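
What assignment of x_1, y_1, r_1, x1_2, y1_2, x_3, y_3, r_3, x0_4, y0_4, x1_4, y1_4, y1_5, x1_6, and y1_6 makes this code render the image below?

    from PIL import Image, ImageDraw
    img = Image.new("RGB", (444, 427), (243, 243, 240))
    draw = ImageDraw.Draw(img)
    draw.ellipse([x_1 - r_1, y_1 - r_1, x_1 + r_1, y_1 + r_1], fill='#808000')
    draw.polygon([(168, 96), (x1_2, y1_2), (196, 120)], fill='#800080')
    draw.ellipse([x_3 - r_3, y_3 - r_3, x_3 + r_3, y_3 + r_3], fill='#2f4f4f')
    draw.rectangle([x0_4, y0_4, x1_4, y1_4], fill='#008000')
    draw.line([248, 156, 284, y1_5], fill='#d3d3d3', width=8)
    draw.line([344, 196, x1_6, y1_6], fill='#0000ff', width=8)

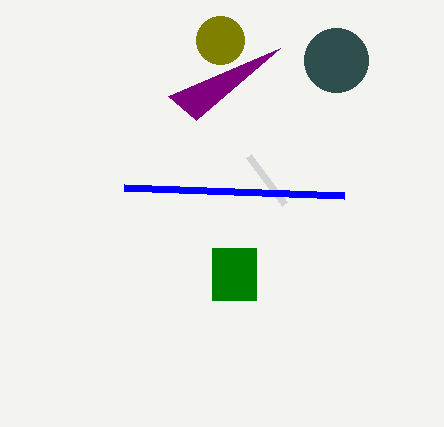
x_1 = 220, y_1 = 40, r_1 = 24, x1_2 = 280, y1_2 = 48, x_3 = 336, y_3 = 60, r_3 = 32, x0_4 = 212, y0_4 = 248, x1_4 = 256, y1_4 = 300, y1_5 = 204, x1_6 = 124, y1_6 = 188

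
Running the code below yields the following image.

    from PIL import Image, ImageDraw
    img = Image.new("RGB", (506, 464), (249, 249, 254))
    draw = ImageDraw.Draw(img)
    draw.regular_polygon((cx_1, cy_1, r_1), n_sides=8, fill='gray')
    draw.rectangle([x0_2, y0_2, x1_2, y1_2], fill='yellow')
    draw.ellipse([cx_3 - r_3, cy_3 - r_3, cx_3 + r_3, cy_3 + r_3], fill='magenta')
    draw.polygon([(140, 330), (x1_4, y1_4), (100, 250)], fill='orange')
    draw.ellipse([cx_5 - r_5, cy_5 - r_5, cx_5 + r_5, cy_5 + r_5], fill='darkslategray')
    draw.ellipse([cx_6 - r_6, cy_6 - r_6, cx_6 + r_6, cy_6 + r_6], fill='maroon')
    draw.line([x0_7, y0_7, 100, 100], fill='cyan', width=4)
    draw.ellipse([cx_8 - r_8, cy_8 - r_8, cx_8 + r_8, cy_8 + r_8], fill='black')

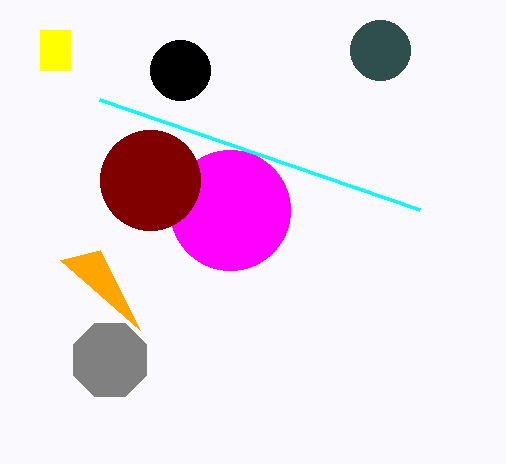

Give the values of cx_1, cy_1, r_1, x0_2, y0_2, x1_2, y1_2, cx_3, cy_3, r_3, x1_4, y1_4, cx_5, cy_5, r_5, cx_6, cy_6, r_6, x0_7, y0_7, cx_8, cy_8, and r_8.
cx_1 = 110, cy_1 = 360, r_1 = 40, x0_2 = 40, y0_2 = 30, x1_2 = 70, y1_2 = 70, cx_3 = 230, cy_3 = 210, r_3 = 60, x1_4 = 60, y1_4 = 260, cx_5 = 380, cy_5 = 50, r_5 = 30, cx_6 = 150, cy_6 = 180, r_6 = 50, x0_7 = 420, y0_7 = 210, cx_8 = 180, cy_8 = 70, r_8 = 30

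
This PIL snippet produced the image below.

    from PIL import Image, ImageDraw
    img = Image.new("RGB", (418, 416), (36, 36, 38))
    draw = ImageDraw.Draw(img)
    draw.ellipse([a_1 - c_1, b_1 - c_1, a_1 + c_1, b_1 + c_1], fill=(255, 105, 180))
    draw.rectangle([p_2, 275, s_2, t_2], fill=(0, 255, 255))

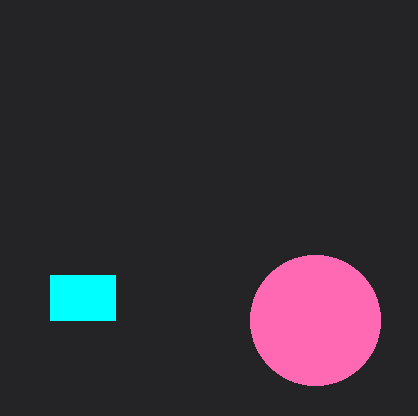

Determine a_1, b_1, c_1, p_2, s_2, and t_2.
a_1 = 315, b_1 = 320, c_1 = 65, p_2 = 50, s_2 = 115, t_2 = 320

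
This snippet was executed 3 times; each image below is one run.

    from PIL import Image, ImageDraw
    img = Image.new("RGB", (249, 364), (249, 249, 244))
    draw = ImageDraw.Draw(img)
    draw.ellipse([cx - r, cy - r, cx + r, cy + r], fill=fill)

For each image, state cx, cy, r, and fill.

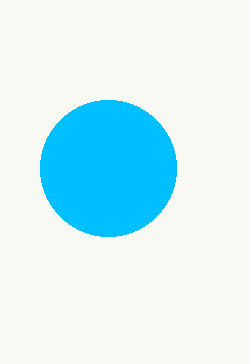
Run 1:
cx = 108
cy = 168
r = 68
fill = 'deepskyblue'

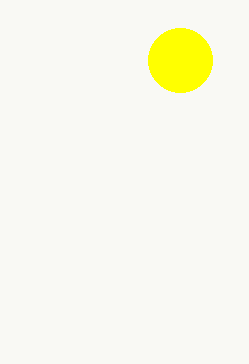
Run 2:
cx = 180, cy = 60, r = 32, fill = 'yellow'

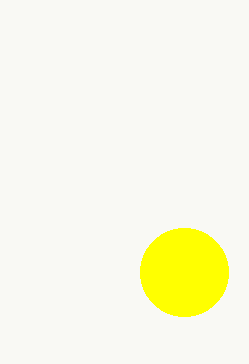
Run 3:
cx = 184, cy = 272, r = 44, fill = 'yellow'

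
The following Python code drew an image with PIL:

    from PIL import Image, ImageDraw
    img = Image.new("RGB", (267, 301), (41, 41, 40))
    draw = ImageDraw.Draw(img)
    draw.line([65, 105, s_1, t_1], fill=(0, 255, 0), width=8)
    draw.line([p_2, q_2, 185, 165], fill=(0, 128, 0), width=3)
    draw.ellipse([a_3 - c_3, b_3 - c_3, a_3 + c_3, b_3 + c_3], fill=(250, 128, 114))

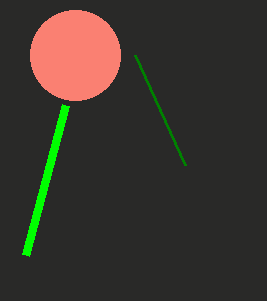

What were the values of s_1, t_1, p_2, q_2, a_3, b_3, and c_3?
s_1 = 25; t_1 = 255; p_2 = 135; q_2 = 55; a_3 = 75; b_3 = 55; c_3 = 45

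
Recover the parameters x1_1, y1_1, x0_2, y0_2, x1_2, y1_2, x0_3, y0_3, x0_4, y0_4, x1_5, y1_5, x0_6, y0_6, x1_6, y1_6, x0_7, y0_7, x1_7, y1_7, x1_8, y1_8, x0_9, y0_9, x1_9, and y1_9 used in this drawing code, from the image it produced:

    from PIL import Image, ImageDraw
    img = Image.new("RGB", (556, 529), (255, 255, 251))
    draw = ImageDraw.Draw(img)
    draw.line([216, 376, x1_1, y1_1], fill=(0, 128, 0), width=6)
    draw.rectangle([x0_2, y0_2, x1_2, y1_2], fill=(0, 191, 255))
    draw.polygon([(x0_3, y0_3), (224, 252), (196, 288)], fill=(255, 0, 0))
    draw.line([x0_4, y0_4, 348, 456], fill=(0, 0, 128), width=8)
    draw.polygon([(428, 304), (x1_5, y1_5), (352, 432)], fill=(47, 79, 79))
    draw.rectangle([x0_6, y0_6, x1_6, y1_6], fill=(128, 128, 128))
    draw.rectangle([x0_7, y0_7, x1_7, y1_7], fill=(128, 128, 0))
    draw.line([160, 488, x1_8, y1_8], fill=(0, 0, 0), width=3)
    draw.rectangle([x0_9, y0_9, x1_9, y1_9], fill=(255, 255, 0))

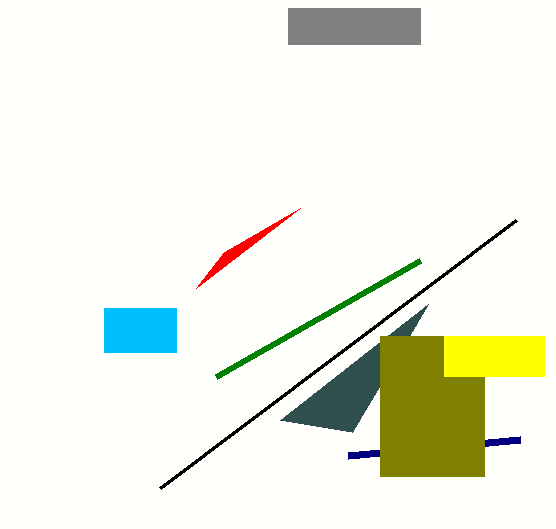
x1_1 = 420; y1_1 = 260; x0_2 = 104; y0_2 = 308; x1_2 = 176; y1_2 = 352; x0_3 = 300; y0_3 = 208; x0_4 = 520; y0_4 = 440; x1_5 = 280; y1_5 = 420; x0_6 = 288; y0_6 = 8; x1_6 = 420; y1_6 = 44; x0_7 = 380; y0_7 = 336; x1_7 = 484; y1_7 = 476; x1_8 = 516; y1_8 = 220; x0_9 = 444; y0_9 = 336; x1_9 = 544; y1_9 = 376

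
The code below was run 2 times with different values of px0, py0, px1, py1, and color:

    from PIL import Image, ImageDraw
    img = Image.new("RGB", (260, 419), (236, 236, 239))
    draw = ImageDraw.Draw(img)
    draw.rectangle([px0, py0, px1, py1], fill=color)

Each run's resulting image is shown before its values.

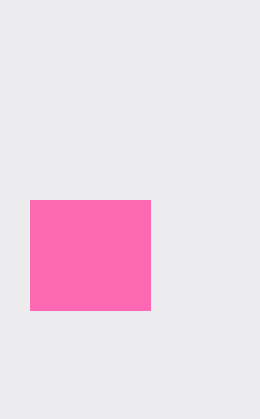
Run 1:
px0 = 30, py0 = 200, px1 = 150, py1 = 310, color = 'hotpink'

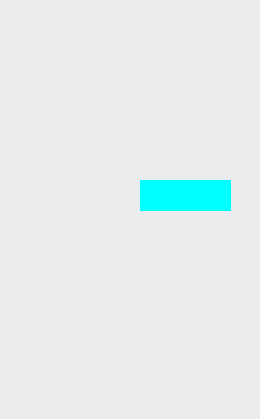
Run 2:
px0 = 140, py0 = 180, px1 = 230, py1 = 210, color = 'cyan'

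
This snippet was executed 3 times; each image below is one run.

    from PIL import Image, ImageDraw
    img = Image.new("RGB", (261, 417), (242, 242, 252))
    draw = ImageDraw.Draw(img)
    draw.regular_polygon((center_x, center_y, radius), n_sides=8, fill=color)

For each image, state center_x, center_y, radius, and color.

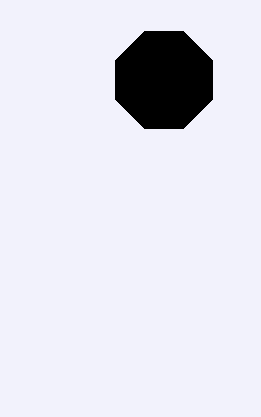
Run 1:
center_x = 164; center_y = 80; radius = 52; color = 'black'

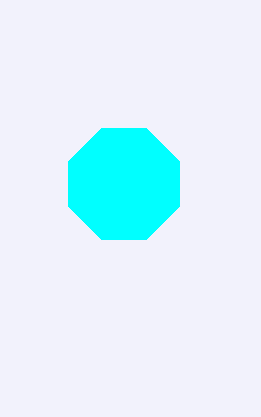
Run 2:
center_x = 124
center_y = 184
radius = 60
color = 'cyan'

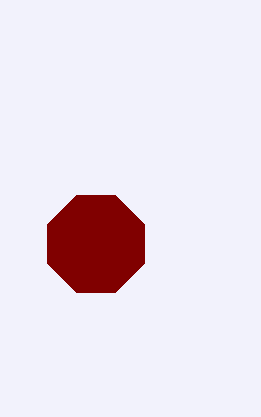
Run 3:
center_x = 96, center_y = 244, radius = 52, color = 'maroon'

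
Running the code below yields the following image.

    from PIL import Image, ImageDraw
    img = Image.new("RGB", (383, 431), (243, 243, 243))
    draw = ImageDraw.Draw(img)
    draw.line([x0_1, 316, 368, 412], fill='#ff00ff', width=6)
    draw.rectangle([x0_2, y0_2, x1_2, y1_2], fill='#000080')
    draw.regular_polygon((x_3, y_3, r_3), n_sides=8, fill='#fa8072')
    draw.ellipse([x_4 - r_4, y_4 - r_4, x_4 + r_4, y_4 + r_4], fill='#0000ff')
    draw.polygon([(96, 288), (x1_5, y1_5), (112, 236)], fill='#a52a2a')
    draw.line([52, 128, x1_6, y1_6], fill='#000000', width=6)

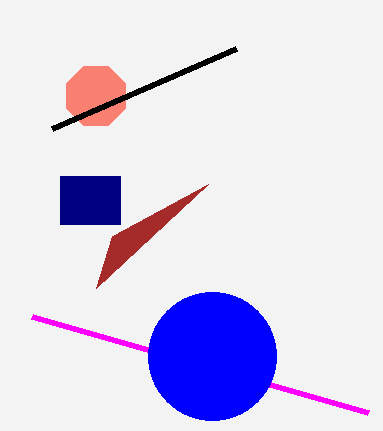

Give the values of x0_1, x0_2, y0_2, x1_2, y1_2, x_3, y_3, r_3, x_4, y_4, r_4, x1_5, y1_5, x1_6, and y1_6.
x0_1 = 32; x0_2 = 60; y0_2 = 176; x1_2 = 120; y1_2 = 224; x_3 = 96; y_3 = 96; r_3 = 32; x_4 = 212; y_4 = 356; r_4 = 64; x1_5 = 208; y1_5 = 184; x1_6 = 236; y1_6 = 48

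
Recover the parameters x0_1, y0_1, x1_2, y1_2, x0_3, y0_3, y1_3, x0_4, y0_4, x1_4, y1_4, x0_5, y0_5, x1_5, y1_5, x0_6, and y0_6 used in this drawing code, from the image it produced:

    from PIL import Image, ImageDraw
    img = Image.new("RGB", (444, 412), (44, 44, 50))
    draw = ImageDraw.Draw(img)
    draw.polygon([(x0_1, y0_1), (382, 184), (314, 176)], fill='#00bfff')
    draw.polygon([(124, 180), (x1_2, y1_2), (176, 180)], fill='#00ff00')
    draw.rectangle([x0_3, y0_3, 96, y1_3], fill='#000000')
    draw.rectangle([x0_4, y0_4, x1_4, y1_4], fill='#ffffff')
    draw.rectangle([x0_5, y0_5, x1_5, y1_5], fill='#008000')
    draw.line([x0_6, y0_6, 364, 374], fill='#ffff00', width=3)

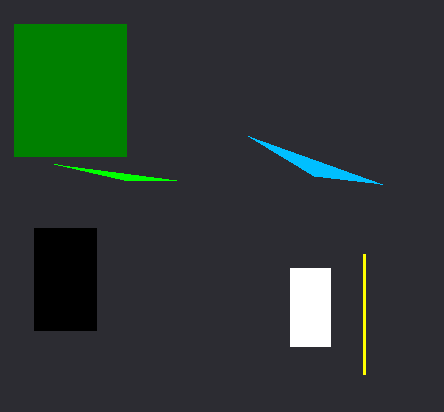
x0_1 = 248; y0_1 = 136; x1_2 = 54; y1_2 = 164; x0_3 = 34; y0_3 = 228; y1_3 = 330; x0_4 = 290; y0_4 = 268; x1_4 = 330; y1_4 = 346; x0_5 = 14; y0_5 = 24; x1_5 = 126; y1_5 = 156; x0_6 = 364; y0_6 = 254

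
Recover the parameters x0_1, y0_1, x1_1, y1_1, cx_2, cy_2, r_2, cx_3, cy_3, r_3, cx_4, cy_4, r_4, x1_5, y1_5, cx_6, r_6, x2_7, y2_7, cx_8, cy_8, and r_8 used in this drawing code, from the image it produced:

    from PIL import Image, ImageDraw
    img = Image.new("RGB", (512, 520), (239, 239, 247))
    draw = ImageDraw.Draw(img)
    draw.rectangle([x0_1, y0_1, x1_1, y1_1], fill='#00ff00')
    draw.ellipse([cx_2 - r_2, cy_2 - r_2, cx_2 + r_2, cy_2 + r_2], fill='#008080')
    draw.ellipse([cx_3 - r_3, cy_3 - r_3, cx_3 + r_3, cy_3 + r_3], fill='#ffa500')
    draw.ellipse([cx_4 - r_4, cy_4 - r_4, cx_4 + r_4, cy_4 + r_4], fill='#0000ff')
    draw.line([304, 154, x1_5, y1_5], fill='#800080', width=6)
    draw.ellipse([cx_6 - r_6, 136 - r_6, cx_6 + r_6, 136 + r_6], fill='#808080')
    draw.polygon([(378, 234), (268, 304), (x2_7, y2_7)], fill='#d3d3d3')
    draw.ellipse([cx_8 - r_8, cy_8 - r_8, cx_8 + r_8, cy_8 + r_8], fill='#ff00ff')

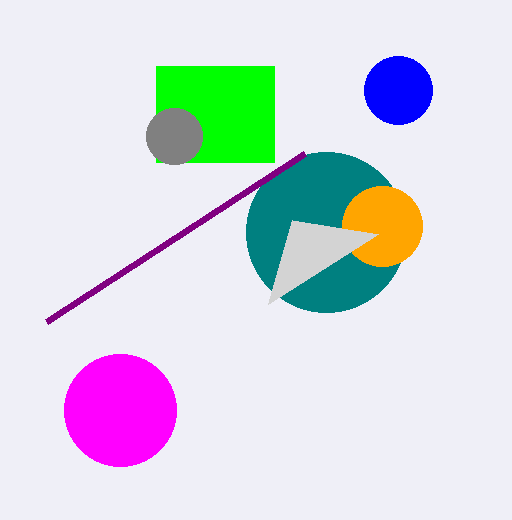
x0_1 = 156
y0_1 = 66
x1_1 = 274
y1_1 = 162
cx_2 = 326
cy_2 = 232
r_2 = 80
cx_3 = 382
cy_3 = 226
r_3 = 40
cx_4 = 398
cy_4 = 90
r_4 = 34
x1_5 = 46
y1_5 = 322
cx_6 = 174
r_6 = 28
x2_7 = 292
y2_7 = 220
cx_8 = 120
cy_8 = 410
r_8 = 56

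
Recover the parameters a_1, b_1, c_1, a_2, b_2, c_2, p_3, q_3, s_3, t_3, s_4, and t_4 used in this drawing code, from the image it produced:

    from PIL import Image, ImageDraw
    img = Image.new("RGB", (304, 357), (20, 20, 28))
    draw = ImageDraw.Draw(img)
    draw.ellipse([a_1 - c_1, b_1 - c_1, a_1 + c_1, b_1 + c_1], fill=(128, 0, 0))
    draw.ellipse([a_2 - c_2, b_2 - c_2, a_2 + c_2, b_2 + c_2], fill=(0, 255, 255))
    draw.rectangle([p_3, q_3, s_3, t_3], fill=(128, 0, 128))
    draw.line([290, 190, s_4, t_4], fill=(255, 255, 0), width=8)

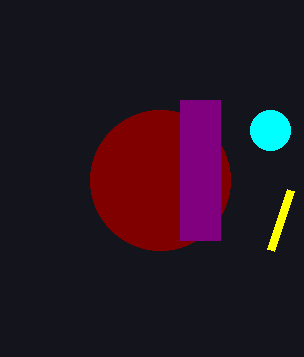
a_1 = 160; b_1 = 180; c_1 = 70; a_2 = 270; b_2 = 130; c_2 = 20; p_3 = 180; q_3 = 100; s_3 = 220; t_3 = 240; s_4 = 270; t_4 = 250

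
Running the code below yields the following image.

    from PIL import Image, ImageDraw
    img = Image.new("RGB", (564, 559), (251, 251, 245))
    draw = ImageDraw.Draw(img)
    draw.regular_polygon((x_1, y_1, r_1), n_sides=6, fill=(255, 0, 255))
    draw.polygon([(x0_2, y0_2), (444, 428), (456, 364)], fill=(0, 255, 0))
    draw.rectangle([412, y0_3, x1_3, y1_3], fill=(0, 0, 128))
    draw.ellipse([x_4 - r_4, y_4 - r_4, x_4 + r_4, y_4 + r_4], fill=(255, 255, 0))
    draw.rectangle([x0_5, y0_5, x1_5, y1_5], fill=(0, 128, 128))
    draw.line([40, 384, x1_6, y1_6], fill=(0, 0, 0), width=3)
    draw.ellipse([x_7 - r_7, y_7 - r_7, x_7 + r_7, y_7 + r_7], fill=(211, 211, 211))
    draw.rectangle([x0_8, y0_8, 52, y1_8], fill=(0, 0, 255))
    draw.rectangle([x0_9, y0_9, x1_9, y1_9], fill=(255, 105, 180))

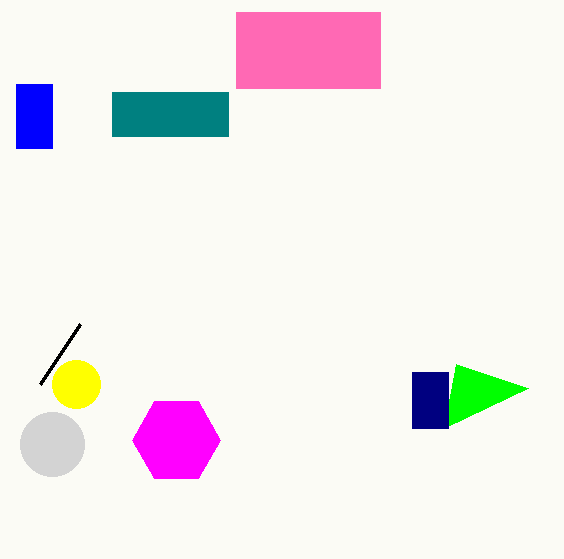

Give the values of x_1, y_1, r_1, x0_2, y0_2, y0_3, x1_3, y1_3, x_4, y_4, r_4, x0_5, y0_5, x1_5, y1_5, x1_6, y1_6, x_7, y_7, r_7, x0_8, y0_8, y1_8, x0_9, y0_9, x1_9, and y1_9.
x_1 = 176; y_1 = 440; r_1 = 44; x0_2 = 528; y0_2 = 388; y0_3 = 372; x1_3 = 448; y1_3 = 428; x_4 = 76; y_4 = 384; r_4 = 24; x0_5 = 112; y0_5 = 92; x1_5 = 228; y1_5 = 136; x1_6 = 80; y1_6 = 324; x_7 = 52; y_7 = 444; r_7 = 32; x0_8 = 16; y0_8 = 84; y1_8 = 148; x0_9 = 236; y0_9 = 12; x1_9 = 380; y1_9 = 88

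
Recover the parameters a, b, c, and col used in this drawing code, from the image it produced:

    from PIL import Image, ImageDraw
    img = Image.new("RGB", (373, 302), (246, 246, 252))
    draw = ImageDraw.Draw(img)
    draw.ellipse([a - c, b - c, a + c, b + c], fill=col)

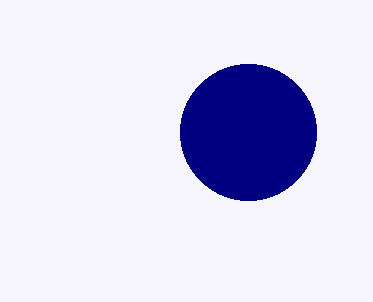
a = 248, b = 132, c = 68, col = 'navy'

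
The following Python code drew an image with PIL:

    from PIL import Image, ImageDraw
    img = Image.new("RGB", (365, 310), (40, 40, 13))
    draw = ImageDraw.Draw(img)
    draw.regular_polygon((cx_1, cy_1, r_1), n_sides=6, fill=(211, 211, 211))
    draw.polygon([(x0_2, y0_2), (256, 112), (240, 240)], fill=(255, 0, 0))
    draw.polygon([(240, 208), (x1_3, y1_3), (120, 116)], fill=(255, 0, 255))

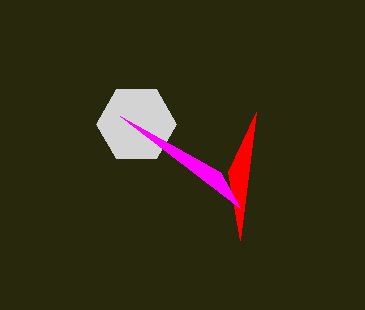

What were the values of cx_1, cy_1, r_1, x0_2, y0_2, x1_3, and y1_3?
cx_1 = 136, cy_1 = 124, r_1 = 40, x0_2 = 228, y0_2 = 172, x1_3 = 220, y1_3 = 172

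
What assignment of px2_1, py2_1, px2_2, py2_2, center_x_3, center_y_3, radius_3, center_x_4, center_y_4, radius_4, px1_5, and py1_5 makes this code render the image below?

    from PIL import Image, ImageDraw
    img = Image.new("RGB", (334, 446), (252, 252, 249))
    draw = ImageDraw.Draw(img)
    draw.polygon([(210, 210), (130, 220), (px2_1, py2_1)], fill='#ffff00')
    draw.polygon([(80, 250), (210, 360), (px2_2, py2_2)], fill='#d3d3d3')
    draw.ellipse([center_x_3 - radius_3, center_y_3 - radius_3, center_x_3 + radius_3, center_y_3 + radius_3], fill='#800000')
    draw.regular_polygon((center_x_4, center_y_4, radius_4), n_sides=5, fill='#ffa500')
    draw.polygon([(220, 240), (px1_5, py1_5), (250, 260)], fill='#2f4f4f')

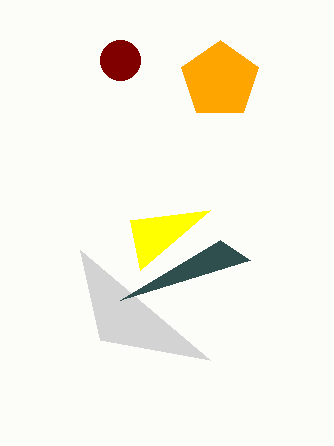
px2_1 = 140
py2_1 = 270
px2_2 = 100
py2_2 = 340
center_x_3 = 120
center_y_3 = 60
radius_3 = 20
center_x_4 = 220
center_y_4 = 80
radius_4 = 40
px1_5 = 120
py1_5 = 300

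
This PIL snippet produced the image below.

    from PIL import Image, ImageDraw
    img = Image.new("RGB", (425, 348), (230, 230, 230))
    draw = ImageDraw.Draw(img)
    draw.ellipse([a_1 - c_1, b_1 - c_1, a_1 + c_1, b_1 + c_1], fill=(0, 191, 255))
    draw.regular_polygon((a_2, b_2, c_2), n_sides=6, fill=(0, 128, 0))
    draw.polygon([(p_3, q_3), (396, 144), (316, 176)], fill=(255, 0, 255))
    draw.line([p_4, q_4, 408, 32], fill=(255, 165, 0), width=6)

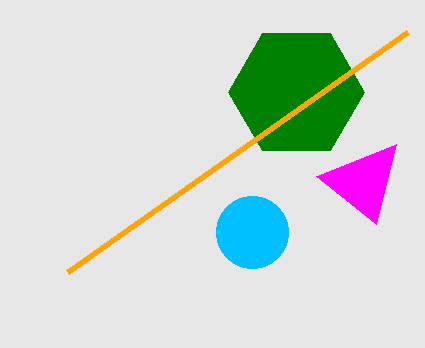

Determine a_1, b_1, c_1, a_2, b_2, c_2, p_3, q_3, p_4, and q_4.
a_1 = 252, b_1 = 232, c_1 = 36, a_2 = 296, b_2 = 92, c_2 = 68, p_3 = 376, q_3 = 224, p_4 = 68, q_4 = 272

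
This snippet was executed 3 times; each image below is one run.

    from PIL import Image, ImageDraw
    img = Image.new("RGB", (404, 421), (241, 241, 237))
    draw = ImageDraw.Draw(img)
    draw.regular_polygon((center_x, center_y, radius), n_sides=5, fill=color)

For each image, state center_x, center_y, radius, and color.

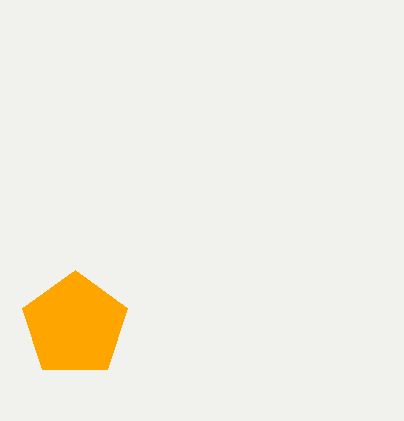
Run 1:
center_x = 75, center_y = 325, radius = 55, color = 'orange'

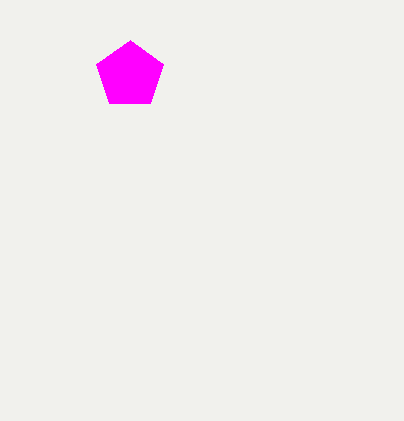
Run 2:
center_x = 130; center_y = 75; radius = 35; color = 'magenta'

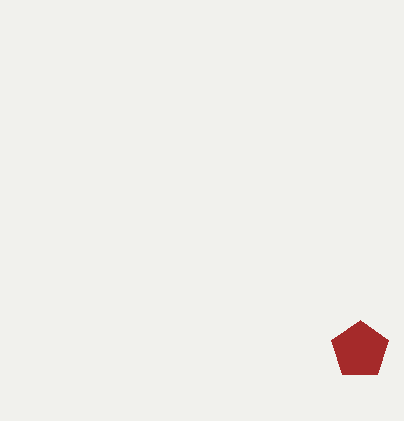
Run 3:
center_x = 360
center_y = 350
radius = 30
color = 'brown'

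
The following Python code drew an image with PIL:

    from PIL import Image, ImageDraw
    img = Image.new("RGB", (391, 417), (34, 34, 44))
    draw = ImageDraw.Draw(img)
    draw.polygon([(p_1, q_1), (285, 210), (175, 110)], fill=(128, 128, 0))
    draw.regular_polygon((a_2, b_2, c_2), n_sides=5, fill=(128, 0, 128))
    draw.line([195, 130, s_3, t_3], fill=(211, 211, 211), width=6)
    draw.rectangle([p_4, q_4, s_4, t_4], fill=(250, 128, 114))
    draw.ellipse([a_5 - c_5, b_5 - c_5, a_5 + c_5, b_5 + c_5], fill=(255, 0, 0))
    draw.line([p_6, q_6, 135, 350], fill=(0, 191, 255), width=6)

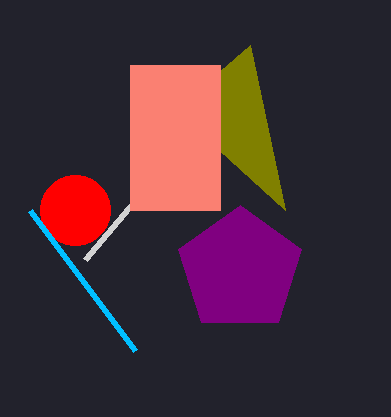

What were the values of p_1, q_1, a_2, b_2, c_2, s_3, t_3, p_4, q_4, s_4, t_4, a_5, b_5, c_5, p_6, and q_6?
p_1 = 250, q_1 = 45, a_2 = 240, b_2 = 270, c_2 = 65, s_3 = 85, t_3 = 260, p_4 = 130, q_4 = 65, s_4 = 220, t_4 = 210, a_5 = 75, b_5 = 210, c_5 = 35, p_6 = 30, q_6 = 210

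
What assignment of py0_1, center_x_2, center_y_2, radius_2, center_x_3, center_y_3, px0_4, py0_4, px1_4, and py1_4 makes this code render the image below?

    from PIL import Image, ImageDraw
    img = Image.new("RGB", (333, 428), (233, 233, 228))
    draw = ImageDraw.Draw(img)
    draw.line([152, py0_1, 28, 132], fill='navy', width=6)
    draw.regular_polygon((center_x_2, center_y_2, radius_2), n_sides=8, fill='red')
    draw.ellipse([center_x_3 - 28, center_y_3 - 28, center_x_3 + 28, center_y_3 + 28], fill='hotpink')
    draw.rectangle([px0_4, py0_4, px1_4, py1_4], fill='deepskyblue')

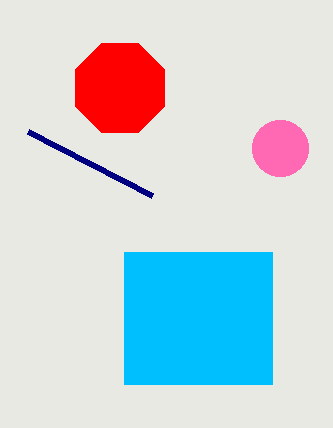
py0_1 = 196; center_x_2 = 120; center_y_2 = 88; radius_2 = 48; center_x_3 = 280; center_y_3 = 148; px0_4 = 124; py0_4 = 252; px1_4 = 272; py1_4 = 384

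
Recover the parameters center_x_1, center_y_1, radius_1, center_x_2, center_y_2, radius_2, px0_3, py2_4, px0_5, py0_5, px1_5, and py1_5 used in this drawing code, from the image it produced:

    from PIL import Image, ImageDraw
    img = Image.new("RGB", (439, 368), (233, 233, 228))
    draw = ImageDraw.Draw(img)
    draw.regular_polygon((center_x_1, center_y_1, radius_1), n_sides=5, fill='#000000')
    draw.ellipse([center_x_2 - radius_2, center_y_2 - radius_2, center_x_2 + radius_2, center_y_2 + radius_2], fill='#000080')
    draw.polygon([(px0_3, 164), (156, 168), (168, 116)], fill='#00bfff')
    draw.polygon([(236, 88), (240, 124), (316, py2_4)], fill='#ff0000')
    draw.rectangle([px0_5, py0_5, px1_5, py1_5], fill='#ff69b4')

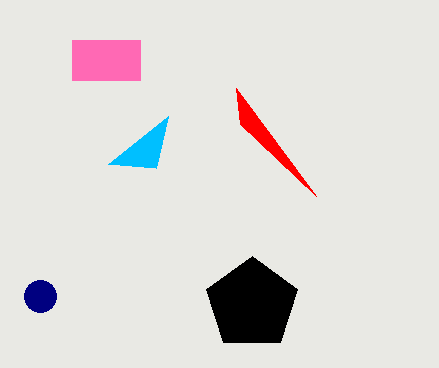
center_x_1 = 252, center_y_1 = 304, radius_1 = 48, center_x_2 = 40, center_y_2 = 296, radius_2 = 16, px0_3 = 108, py2_4 = 196, px0_5 = 72, py0_5 = 40, px1_5 = 140, py1_5 = 80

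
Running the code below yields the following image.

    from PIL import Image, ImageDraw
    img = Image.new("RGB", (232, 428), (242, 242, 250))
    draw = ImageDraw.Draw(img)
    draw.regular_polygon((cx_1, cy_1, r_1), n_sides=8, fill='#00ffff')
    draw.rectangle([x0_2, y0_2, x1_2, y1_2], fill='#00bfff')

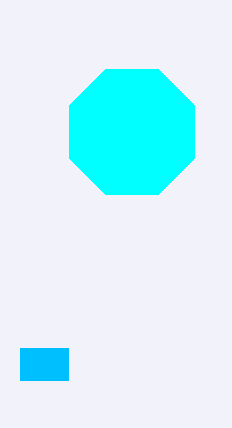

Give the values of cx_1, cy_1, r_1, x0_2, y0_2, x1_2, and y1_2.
cx_1 = 132; cy_1 = 132; r_1 = 68; x0_2 = 20; y0_2 = 348; x1_2 = 68; y1_2 = 380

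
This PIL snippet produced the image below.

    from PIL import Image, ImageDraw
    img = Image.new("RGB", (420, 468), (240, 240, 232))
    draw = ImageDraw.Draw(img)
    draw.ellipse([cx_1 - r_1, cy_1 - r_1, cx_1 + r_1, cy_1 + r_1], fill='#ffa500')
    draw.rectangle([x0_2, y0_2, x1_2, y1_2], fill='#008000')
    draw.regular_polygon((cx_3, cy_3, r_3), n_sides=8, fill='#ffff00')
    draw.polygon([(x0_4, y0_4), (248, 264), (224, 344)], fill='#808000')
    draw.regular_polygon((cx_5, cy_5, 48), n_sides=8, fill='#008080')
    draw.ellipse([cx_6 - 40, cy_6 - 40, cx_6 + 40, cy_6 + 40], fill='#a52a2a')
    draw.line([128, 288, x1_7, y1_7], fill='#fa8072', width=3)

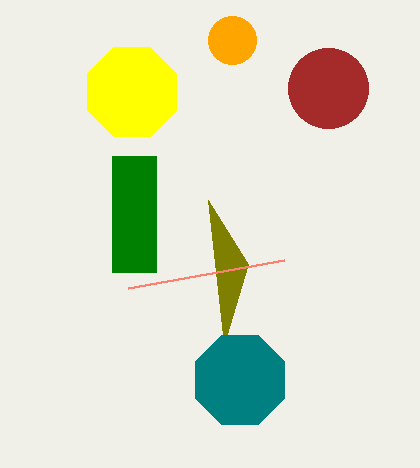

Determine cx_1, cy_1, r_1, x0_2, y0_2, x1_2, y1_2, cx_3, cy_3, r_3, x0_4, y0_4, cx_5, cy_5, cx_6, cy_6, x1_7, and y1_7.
cx_1 = 232
cy_1 = 40
r_1 = 24
x0_2 = 112
y0_2 = 156
x1_2 = 156
y1_2 = 272
cx_3 = 132
cy_3 = 92
r_3 = 48
x0_4 = 208
y0_4 = 200
cx_5 = 240
cy_5 = 380
cx_6 = 328
cy_6 = 88
x1_7 = 284
y1_7 = 260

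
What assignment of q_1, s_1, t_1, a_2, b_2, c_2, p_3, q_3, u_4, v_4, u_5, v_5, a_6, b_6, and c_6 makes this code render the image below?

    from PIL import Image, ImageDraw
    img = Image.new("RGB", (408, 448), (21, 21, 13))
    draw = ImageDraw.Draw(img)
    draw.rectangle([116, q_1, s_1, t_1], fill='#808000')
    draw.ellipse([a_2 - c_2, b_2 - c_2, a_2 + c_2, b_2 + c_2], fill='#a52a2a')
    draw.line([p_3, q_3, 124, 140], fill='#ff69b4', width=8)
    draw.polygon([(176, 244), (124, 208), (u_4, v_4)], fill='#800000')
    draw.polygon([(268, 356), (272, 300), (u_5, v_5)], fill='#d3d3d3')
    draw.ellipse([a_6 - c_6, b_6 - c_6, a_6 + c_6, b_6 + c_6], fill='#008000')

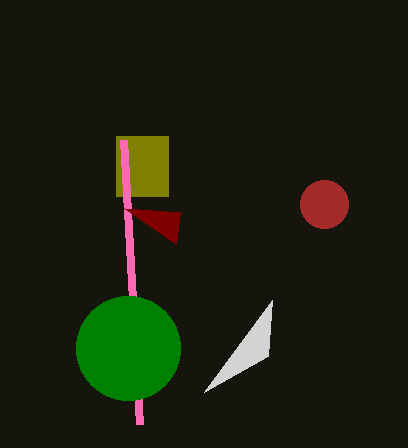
q_1 = 136, s_1 = 168, t_1 = 196, a_2 = 324, b_2 = 204, c_2 = 24, p_3 = 140, q_3 = 424, u_4 = 180, v_4 = 212, u_5 = 204, v_5 = 392, a_6 = 128, b_6 = 348, c_6 = 52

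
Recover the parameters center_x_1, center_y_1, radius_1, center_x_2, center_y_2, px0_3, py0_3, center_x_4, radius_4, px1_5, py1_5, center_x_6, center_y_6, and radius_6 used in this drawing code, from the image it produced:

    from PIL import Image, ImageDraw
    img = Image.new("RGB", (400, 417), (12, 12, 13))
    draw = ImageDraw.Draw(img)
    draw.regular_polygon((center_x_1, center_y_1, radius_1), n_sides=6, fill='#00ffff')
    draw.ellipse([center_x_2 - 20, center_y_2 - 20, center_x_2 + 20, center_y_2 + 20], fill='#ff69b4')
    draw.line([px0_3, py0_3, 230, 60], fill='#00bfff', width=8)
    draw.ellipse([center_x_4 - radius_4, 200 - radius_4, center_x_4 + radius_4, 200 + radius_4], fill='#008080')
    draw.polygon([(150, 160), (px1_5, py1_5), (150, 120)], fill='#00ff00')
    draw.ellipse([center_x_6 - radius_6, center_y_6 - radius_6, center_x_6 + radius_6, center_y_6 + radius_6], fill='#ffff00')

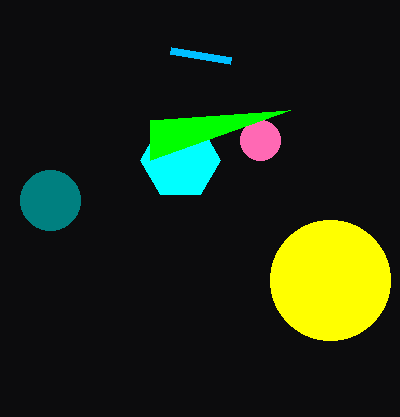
center_x_1 = 180; center_y_1 = 160; radius_1 = 40; center_x_2 = 260; center_y_2 = 140; px0_3 = 170; py0_3 = 50; center_x_4 = 50; radius_4 = 30; px1_5 = 290; py1_5 = 110; center_x_6 = 330; center_y_6 = 280; radius_6 = 60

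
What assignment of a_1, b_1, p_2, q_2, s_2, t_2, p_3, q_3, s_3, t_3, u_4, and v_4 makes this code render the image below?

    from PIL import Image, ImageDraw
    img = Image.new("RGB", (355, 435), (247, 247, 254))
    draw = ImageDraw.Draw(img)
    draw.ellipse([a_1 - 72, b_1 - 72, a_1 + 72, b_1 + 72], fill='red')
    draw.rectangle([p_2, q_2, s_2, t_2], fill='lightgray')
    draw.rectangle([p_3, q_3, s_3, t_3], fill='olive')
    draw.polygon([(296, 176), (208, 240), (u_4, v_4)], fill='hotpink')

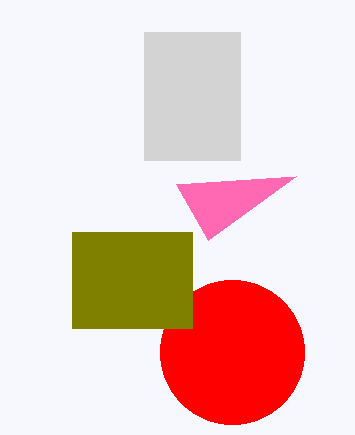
a_1 = 232
b_1 = 352
p_2 = 144
q_2 = 32
s_2 = 240
t_2 = 160
p_3 = 72
q_3 = 232
s_3 = 192
t_3 = 328
u_4 = 176
v_4 = 184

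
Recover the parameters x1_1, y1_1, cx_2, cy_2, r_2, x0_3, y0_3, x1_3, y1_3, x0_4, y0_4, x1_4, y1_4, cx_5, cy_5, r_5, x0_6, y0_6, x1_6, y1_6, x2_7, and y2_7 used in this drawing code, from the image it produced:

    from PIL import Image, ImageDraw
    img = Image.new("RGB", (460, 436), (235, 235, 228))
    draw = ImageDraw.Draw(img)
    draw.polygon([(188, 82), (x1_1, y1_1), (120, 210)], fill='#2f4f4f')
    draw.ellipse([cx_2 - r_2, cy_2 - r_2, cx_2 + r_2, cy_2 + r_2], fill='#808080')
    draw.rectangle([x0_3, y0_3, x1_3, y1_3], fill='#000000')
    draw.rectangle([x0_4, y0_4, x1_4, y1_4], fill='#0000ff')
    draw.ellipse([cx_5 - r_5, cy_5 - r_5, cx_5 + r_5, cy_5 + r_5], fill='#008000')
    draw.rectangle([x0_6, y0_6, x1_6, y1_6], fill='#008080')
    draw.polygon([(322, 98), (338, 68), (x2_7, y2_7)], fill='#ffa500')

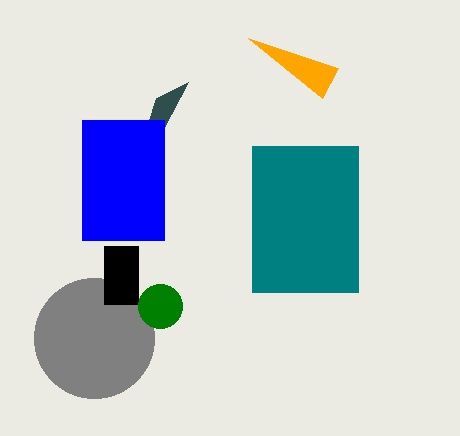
x1_1 = 156; y1_1 = 98; cx_2 = 94; cy_2 = 338; r_2 = 60; x0_3 = 104; y0_3 = 246; x1_3 = 138; y1_3 = 304; x0_4 = 82; y0_4 = 120; x1_4 = 164; y1_4 = 240; cx_5 = 160; cy_5 = 306; r_5 = 22; x0_6 = 252; y0_6 = 146; x1_6 = 358; y1_6 = 292; x2_7 = 248; y2_7 = 38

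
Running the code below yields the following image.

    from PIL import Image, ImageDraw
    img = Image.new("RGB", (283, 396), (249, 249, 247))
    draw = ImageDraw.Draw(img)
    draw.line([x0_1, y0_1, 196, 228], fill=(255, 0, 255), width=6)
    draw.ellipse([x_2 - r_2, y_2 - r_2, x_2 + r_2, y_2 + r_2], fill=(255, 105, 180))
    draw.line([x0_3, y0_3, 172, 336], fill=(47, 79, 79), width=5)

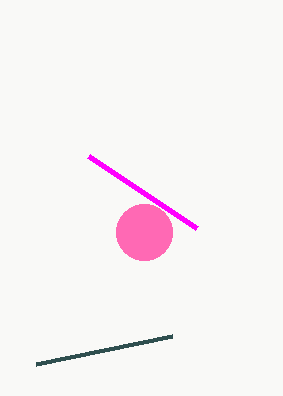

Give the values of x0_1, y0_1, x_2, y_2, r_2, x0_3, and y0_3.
x0_1 = 88
y0_1 = 156
x_2 = 144
y_2 = 232
r_2 = 28
x0_3 = 36
y0_3 = 364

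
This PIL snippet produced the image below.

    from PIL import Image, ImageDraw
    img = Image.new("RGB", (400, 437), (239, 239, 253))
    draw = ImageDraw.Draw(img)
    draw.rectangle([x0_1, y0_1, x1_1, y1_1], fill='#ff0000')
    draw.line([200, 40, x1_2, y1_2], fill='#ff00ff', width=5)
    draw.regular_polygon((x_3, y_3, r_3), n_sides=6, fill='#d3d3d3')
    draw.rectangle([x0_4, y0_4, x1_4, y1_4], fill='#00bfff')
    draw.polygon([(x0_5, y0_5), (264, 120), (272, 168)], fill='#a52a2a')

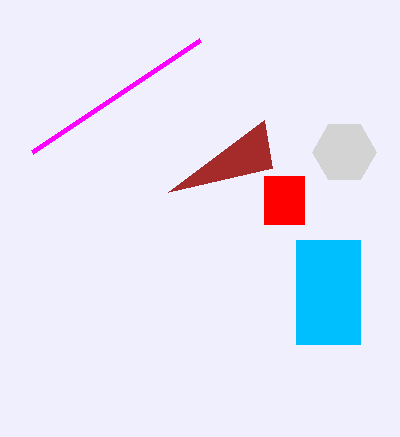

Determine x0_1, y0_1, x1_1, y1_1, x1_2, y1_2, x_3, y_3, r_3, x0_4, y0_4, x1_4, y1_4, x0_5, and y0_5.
x0_1 = 264
y0_1 = 176
x1_1 = 304
y1_1 = 224
x1_2 = 32
y1_2 = 152
x_3 = 344
y_3 = 152
r_3 = 32
x0_4 = 296
y0_4 = 240
x1_4 = 360
y1_4 = 344
x0_5 = 168
y0_5 = 192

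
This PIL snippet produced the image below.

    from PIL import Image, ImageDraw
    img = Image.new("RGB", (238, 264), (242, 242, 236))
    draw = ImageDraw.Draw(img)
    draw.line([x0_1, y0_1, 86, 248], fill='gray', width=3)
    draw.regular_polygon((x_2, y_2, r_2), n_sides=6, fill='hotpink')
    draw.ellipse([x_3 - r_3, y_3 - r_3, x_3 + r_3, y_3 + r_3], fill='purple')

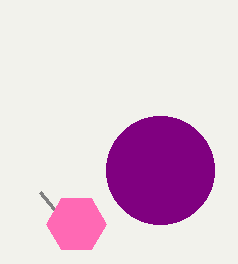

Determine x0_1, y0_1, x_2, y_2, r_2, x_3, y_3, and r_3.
x0_1 = 40, y0_1 = 192, x_2 = 76, y_2 = 224, r_2 = 30, x_3 = 160, y_3 = 170, r_3 = 54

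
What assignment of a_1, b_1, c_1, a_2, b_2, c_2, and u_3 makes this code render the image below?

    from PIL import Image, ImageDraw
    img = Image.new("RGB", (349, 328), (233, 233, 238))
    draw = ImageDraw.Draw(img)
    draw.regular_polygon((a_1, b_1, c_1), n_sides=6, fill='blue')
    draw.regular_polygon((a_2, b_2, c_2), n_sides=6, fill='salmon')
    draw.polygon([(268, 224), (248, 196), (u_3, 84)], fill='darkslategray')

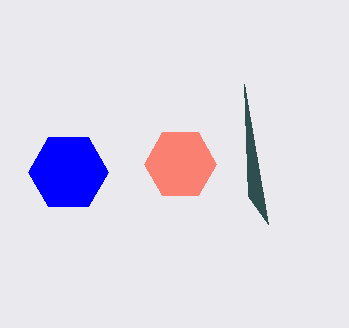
a_1 = 68, b_1 = 172, c_1 = 40, a_2 = 180, b_2 = 164, c_2 = 36, u_3 = 244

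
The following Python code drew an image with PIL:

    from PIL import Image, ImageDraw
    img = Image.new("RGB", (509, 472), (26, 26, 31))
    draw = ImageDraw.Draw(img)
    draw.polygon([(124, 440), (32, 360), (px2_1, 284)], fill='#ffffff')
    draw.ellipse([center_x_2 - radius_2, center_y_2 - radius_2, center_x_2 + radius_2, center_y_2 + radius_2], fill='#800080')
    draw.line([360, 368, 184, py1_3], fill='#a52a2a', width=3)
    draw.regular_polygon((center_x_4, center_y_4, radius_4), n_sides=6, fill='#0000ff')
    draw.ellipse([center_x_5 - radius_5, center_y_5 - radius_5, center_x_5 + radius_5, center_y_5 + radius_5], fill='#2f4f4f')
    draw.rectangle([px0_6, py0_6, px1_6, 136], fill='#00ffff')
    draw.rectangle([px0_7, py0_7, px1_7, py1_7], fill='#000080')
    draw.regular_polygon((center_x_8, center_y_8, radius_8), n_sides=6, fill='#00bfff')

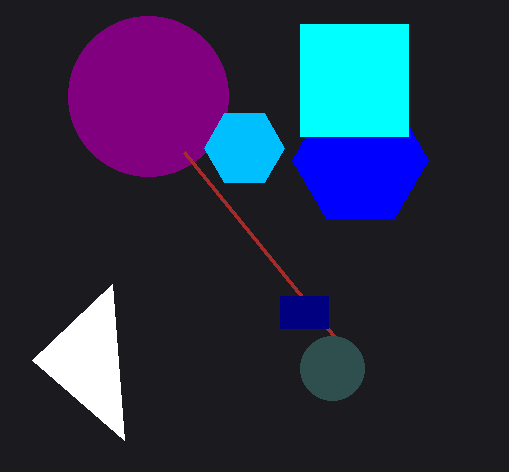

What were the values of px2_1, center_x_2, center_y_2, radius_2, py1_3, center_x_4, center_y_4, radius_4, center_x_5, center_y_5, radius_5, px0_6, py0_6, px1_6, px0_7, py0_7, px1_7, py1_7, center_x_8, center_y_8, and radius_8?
px2_1 = 112
center_x_2 = 148
center_y_2 = 96
radius_2 = 80
py1_3 = 152
center_x_4 = 360
center_y_4 = 160
radius_4 = 68
center_x_5 = 332
center_y_5 = 368
radius_5 = 32
px0_6 = 300
py0_6 = 24
px1_6 = 408
px0_7 = 280
py0_7 = 296
px1_7 = 328
py1_7 = 328
center_x_8 = 244
center_y_8 = 148
radius_8 = 40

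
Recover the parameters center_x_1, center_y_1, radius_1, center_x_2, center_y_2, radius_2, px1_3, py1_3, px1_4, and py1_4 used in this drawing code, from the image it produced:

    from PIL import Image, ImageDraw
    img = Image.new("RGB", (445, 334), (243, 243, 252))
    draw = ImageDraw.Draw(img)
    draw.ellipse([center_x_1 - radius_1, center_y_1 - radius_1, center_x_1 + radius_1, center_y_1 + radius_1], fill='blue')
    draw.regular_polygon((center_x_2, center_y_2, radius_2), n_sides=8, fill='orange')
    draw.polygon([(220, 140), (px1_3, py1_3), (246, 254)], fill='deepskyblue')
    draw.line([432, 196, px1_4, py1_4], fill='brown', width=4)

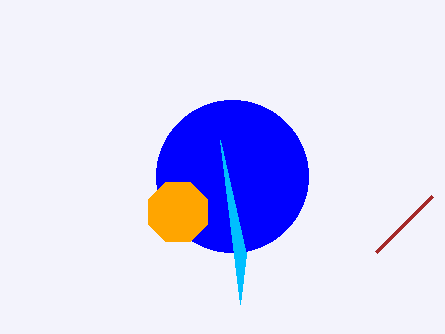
center_x_1 = 232, center_y_1 = 176, radius_1 = 76, center_x_2 = 178, center_y_2 = 212, radius_2 = 32, px1_3 = 240, py1_3 = 304, px1_4 = 376, py1_4 = 252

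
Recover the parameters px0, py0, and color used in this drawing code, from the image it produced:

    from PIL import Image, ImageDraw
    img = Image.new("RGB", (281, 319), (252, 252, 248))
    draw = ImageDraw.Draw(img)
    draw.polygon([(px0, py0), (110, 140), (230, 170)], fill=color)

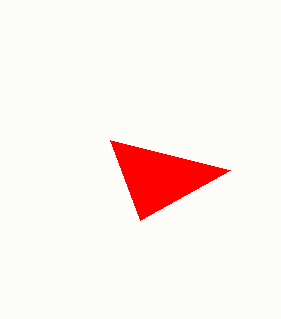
px0 = 140; py0 = 220; color = 'red'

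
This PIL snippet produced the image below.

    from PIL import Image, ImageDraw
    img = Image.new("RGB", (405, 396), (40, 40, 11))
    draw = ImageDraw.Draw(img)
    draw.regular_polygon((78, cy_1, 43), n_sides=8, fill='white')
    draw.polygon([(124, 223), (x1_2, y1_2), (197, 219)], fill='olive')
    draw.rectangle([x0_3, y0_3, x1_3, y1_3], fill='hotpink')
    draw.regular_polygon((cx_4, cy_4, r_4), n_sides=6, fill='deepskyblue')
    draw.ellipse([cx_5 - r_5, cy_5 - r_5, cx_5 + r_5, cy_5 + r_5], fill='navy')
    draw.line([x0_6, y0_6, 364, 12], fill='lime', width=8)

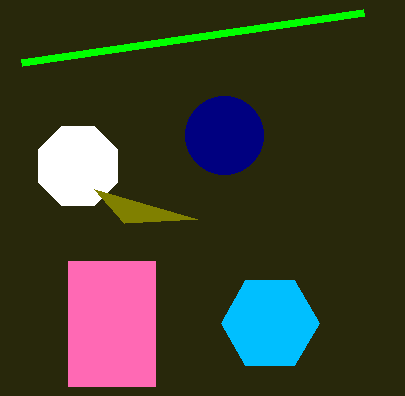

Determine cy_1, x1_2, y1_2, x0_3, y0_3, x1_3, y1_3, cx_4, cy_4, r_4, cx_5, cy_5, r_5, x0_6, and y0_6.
cy_1 = 166
x1_2 = 94
y1_2 = 189
x0_3 = 68
y0_3 = 261
x1_3 = 155
y1_3 = 386
cx_4 = 270
cy_4 = 323
r_4 = 49
cx_5 = 224
cy_5 = 135
r_5 = 39
x0_6 = 22
y0_6 = 62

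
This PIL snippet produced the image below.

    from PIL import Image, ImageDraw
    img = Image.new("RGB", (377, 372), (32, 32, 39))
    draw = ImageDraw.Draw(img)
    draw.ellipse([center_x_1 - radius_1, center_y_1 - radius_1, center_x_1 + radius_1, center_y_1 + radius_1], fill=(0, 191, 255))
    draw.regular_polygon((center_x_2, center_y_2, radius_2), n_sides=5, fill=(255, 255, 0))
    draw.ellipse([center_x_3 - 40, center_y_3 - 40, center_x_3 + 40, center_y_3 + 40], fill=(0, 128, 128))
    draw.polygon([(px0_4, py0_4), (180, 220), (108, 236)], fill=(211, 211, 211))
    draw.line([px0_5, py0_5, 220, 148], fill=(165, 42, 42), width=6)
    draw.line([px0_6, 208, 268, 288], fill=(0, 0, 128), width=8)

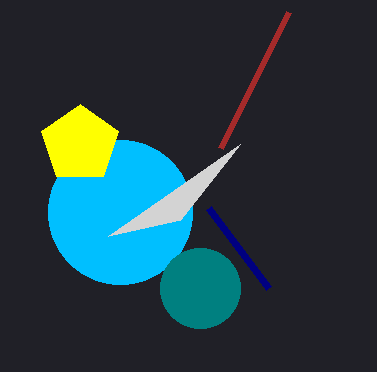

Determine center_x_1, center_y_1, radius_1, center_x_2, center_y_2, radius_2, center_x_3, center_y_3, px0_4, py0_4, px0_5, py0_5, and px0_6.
center_x_1 = 120; center_y_1 = 212; radius_1 = 72; center_x_2 = 80; center_y_2 = 144; radius_2 = 40; center_x_3 = 200; center_y_3 = 288; px0_4 = 240; py0_4 = 144; px0_5 = 288; py0_5 = 12; px0_6 = 208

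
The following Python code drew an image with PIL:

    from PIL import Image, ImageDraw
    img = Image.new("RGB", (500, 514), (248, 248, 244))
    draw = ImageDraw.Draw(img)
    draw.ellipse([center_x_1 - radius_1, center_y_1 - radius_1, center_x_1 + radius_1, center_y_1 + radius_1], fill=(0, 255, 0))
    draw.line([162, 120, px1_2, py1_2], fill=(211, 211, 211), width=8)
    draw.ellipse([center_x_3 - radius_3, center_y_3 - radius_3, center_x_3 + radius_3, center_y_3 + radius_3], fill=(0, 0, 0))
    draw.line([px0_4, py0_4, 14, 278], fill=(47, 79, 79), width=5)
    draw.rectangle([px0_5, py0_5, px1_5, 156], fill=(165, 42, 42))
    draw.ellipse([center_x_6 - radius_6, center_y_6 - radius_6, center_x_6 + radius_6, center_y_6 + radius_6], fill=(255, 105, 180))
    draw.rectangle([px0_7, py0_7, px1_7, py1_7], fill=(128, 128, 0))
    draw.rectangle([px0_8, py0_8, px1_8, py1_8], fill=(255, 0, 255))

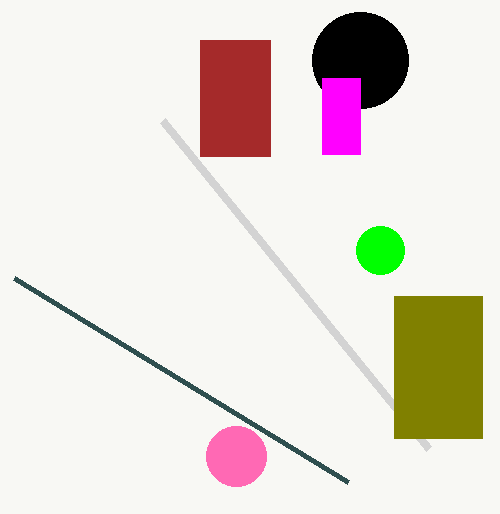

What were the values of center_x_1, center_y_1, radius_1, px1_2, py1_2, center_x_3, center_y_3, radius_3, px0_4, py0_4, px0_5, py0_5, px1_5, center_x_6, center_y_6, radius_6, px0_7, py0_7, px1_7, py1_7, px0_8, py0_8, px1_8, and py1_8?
center_x_1 = 380
center_y_1 = 250
radius_1 = 24
px1_2 = 428
py1_2 = 448
center_x_3 = 360
center_y_3 = 60
radius_3 = 48
px0_4 = 348
py0_4 = 482
px0_5 = 200
py0_5 = 40
px1_5 = 270
center_x_6 = 236
center_y_6 = 456
radius_6 = 30
px0_7 = 394
py0_7 = 296
px1_7 = 482
py1_7 = 438
px0_8 = 322
py0_8 = 78
px1_8 = 360
py1_8 = 154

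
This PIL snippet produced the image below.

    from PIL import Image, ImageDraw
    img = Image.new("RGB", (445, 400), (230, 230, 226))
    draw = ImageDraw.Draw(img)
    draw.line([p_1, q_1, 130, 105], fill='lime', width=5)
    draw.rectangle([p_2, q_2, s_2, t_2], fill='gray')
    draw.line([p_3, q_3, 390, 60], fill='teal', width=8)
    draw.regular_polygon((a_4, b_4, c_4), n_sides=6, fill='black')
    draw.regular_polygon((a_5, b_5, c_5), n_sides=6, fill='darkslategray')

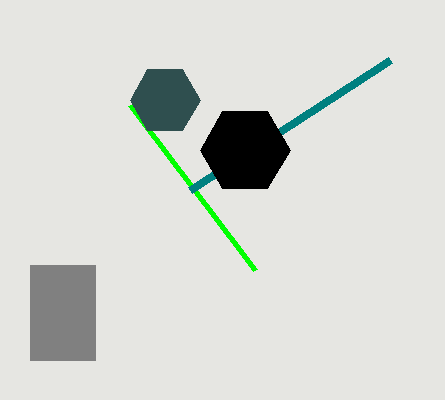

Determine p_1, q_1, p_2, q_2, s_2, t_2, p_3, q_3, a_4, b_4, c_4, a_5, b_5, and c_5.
p_1 = 255; q_1 = 270; p_2 = 30; q_2 = 265; s_2 = 95; t_2 = 360; p_3 = 190; q_3 = 190; a_4 = 245; b_4 = 150; c_4 = 45; a_5 = 165; b_5 = 100; c_5 = 35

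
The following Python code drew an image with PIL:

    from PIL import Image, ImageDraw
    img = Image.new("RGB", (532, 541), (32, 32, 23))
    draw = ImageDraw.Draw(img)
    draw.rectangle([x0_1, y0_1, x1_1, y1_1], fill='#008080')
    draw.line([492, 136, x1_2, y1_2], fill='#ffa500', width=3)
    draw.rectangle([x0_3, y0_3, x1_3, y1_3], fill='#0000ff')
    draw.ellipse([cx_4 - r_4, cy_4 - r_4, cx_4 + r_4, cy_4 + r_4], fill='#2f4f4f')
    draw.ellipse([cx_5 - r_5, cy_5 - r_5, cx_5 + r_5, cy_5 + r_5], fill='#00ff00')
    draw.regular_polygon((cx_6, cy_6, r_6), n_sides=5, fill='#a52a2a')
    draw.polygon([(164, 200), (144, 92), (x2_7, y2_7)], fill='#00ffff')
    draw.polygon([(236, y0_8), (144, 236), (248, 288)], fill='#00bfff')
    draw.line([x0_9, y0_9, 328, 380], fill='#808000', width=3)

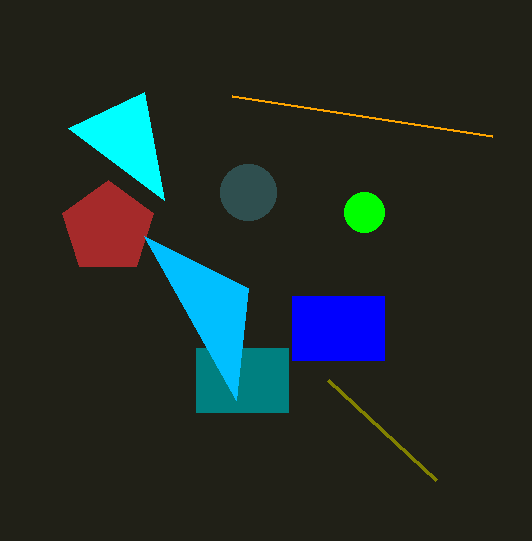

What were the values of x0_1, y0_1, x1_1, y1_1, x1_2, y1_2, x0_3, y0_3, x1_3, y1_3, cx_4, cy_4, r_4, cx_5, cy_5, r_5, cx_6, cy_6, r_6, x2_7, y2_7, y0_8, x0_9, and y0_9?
x0_1 = 196, y0_1 = 348, x1_1 = 288, y1_1 = 412, x1_2 = 232, y1_2 = 96, x0_3 = 292, y0_3 = 296, x1_3 = 384, y1_3 = 360, cx_4 = 248, cy_4 = 192, r_4 = 28, cx_5 = 364, cy_5 = 212, r_5 = 20, cx_6 = 108, cy_6 = 228, r_6 = 48, x2_7 = 68, y2_7 = 128, y0_8 = 400, x0_9 = 436, y0_9 = 480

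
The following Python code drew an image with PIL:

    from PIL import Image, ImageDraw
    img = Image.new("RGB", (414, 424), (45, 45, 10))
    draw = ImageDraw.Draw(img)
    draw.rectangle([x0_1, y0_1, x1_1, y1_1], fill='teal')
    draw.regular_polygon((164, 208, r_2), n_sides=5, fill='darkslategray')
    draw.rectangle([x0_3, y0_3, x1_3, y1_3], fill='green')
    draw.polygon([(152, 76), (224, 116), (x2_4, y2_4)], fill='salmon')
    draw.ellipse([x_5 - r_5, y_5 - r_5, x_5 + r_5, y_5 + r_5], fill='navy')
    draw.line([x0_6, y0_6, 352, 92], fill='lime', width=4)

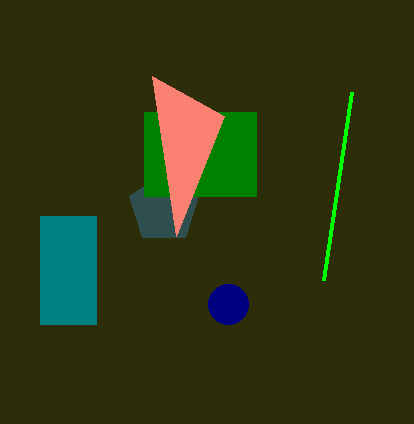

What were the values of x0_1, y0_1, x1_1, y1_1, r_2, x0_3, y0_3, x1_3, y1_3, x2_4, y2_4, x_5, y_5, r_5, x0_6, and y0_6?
x0_1 = 40; y0_1 = 216; x1_1 = 96; y1_1 = 324; r_2 = 36; x0_3 = 144; y0_3 = 112; x1_3 = 256; y1_3 = 196; x2_4 = 176; y2_4 = 236; x_5 = 228; y_5 = 304; r_5 = 20; x0_6 = 324; y0_6 = 280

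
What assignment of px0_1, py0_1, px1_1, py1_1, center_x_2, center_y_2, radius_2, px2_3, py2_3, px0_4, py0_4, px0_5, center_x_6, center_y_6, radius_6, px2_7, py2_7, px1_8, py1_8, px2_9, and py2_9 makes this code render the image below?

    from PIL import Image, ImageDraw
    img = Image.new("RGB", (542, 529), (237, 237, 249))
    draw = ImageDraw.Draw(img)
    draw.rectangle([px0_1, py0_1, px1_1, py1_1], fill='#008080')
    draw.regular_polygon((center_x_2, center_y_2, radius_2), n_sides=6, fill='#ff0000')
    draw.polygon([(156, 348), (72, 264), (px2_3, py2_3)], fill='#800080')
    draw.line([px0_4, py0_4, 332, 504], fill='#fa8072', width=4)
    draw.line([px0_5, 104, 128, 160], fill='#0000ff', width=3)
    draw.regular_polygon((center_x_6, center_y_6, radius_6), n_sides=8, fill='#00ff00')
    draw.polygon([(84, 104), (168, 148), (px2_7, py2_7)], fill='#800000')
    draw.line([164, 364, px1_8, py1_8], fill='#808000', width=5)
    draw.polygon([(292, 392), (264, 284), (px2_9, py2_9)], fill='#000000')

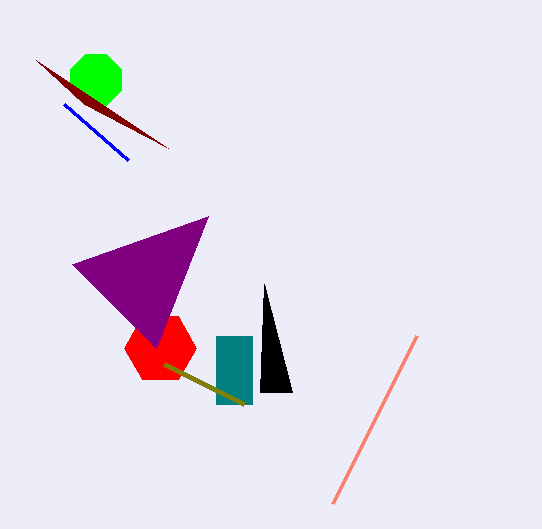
px0_1 = 216; py0_1 = 336; px1_1 = 252; py1_1 = 404; center_x_2 = 160; center_y_2 = 348; radius_2 = 36; px2_3 = 208; py2_3 = 216; px0_4 = 416; py0_4 = 336; px0_5 = 64; center_x_6 = 96; center_y_6 = 80; radius_6 = 28; px2_7 = 36; py2_7 = 60; px1_8 = 244; py1_8 = 404; px2_9 = 260; py2_9 = 392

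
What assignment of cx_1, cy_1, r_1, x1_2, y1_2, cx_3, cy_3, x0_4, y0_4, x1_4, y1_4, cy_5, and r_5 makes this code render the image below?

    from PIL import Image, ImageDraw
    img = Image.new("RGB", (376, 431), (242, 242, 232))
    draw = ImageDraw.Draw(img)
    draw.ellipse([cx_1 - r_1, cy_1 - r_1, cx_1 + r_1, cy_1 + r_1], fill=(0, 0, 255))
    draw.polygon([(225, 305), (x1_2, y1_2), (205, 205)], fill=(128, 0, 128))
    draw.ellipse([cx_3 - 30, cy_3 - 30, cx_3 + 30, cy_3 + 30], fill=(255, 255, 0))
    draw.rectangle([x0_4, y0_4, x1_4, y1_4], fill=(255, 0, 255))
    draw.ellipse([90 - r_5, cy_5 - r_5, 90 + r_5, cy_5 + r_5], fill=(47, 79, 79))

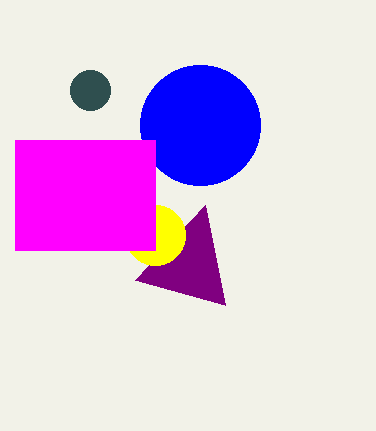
cx_1 = 200; cy_1 = 125; r_1 = 60; x1_2 = 135; y1_2 = 280; cx_3 = 155; cy_3 = 235; x0_4 = 15; y0_4 = 140; x1_4 = 155; y1_4 = 250; cy_5 = 90; r_5 = 20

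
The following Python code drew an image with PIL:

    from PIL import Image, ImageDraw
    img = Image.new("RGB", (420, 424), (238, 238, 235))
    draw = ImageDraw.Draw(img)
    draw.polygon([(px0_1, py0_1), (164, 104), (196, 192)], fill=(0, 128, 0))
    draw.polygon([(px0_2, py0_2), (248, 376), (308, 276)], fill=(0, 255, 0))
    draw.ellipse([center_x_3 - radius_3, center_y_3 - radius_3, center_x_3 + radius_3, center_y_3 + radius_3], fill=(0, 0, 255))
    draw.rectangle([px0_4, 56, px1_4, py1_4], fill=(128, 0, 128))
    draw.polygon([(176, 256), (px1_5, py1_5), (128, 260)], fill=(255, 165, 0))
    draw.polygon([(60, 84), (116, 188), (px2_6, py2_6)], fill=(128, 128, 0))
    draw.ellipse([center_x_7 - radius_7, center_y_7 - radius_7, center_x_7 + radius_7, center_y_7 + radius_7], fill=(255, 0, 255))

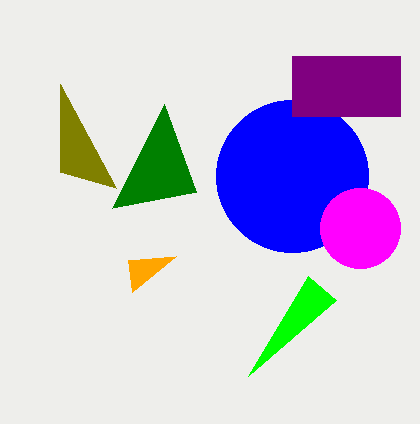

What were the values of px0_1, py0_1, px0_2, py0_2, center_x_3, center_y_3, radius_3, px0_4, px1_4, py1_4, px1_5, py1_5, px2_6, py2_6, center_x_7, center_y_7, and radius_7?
px0_1 = 112, py0_1 = 208, px0_2 = 336, py0_2 = 300, center_x_3 = 292, center_y_3 = 176, radius_3 = 76, px0_4 = 292, px1_4 = 400, py1_4 = 116, px1_5 = 132, py1_5 = 292, px2_6 = 60, py2_6 = 172, center_x_7 = 360, center_y_7 = 228, radius_7 = 40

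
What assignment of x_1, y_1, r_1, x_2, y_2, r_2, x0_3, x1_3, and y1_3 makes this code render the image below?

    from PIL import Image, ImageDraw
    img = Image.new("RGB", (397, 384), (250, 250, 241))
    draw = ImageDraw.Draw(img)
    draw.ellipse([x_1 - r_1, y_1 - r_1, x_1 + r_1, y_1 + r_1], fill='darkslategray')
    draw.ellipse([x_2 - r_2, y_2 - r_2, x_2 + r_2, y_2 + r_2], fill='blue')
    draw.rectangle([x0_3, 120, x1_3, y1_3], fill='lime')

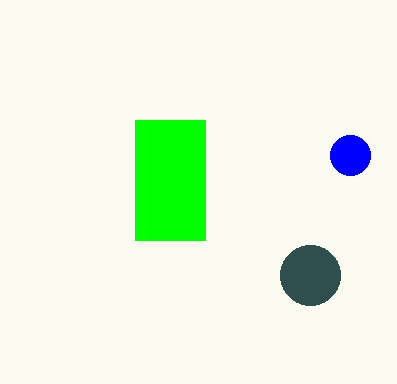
x_1 = 310; y_1 = 275; r_1 = 30; x_2 = 350; y_2 = 155; r_2 = 20; x0_3 = 135; x1_3 = 205; y1_3 = 240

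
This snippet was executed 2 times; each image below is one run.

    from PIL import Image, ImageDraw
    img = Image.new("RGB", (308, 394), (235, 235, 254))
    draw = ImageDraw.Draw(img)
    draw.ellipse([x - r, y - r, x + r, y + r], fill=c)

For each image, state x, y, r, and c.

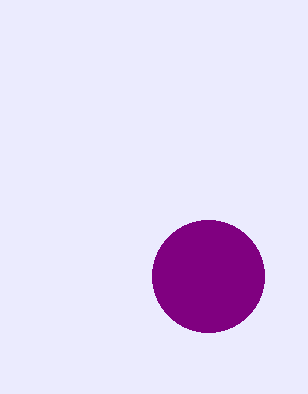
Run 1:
x = 208
y = 276
r = 56
c = 'purple'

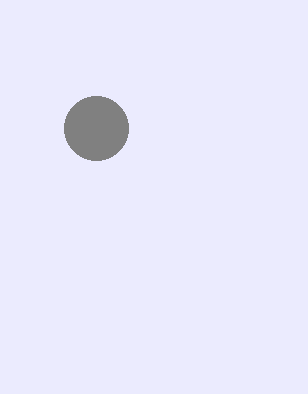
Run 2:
x = 96
y = 128
r = 32
c = 'gray'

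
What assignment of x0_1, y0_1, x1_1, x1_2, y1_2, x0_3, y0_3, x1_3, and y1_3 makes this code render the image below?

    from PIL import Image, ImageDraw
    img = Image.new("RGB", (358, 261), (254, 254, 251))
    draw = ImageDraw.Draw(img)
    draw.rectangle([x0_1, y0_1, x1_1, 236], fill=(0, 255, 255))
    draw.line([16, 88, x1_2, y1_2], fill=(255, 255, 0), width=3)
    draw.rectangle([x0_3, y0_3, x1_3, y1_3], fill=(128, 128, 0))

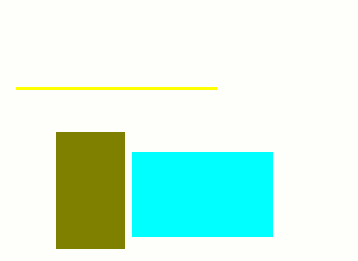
x0_1 = 132
y0_1 = 152
x1_1 = 272
x1_2 = 216
y1_2 = 88
x0_3 = 56
y0_3 = 132
x1_3 = 124
y1_3 = 248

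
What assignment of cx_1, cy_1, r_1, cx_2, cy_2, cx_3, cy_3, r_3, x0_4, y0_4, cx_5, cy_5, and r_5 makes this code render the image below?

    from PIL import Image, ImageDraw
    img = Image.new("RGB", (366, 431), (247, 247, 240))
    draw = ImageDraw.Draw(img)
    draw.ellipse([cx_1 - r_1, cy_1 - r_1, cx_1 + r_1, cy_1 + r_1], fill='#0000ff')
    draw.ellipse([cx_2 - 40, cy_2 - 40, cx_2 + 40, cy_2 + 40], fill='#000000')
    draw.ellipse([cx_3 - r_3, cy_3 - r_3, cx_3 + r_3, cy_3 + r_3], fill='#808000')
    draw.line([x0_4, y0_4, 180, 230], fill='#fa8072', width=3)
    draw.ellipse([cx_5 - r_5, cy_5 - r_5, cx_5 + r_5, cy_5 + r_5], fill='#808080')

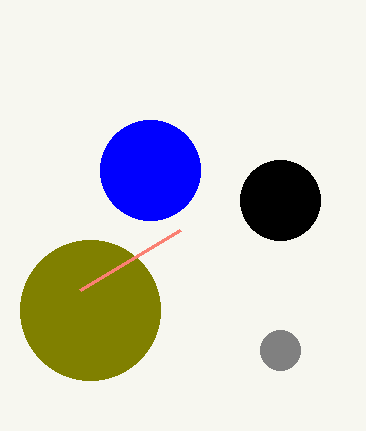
cx_1 = 150, cy_1 = 170, r_1 = 50, cx_2 = 280, cy_2 = 200, cx_3 = 90, cy_3 = 310, r_3 = 70, x0_4 = 80, y0_4 = 290, cx_5 = 280, cy_5 = 350, r_5 = 20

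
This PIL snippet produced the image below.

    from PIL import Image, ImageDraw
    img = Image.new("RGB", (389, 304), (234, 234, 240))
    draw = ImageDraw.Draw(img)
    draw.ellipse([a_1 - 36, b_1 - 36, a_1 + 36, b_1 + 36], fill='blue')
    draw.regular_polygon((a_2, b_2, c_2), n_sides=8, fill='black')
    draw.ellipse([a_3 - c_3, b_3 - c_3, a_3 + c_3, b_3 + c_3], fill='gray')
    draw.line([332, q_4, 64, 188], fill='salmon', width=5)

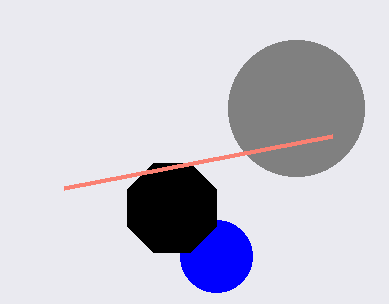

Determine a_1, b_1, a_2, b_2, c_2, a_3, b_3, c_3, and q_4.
a_1 = 216, b_1 = 256, a_2 = 172, b_2 = 208, c_2 = 48, a_3 = 296, b_3 = 108, c_3 = 68, q_4 = 136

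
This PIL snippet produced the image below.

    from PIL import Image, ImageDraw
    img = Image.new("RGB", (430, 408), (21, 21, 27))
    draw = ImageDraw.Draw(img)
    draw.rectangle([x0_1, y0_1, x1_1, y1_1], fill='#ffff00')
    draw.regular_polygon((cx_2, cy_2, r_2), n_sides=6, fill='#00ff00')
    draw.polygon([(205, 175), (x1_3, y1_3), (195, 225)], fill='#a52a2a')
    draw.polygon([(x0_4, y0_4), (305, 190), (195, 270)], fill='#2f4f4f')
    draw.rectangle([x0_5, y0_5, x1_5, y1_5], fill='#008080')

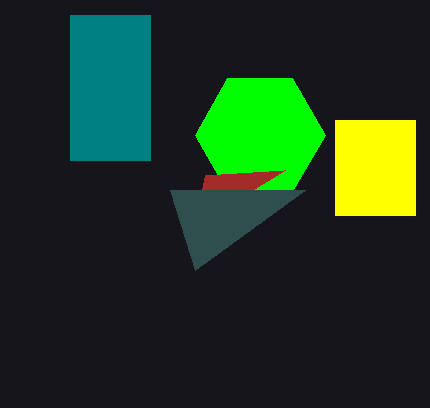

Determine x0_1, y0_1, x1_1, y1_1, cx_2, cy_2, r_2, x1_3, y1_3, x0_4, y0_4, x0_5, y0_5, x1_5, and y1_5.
x0_1 = 335; y0_1 = 120; x1_1 = 415; y1_1 = 215; cx_2 = 260; cy_2 = 135; r_2 = 65; x1_3 = 285; y1_3 = 170; x0_4 = 170; y0_4 = 190; x0_5 = 70; y0_5 = 15; x1_5 = 150; y1_5 = 160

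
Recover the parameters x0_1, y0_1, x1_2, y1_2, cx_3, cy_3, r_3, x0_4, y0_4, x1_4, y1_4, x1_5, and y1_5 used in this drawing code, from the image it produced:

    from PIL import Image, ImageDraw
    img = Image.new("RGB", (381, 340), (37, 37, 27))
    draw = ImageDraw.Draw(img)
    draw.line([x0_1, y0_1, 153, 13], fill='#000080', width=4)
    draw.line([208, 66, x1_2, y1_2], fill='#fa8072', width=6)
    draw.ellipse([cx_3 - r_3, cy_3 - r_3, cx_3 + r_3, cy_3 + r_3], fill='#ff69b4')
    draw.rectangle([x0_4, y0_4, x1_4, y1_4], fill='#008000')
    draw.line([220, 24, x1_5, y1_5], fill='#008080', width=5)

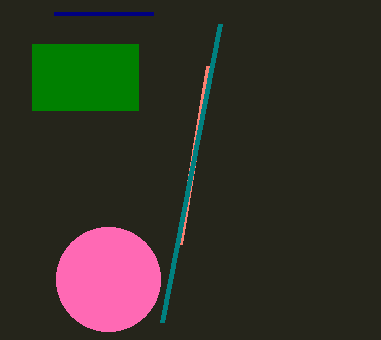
x0_1 = 54; y0_1 = 13; x1_2 = 179; y1_2 = 244; cx_3 = 108; cy_3 = 279; r_3 = 52; x0_4 = 32; y0_4 = 44; x1_4 = 138; y1_4 = 110; x1_5 = 162; y1_5 = 322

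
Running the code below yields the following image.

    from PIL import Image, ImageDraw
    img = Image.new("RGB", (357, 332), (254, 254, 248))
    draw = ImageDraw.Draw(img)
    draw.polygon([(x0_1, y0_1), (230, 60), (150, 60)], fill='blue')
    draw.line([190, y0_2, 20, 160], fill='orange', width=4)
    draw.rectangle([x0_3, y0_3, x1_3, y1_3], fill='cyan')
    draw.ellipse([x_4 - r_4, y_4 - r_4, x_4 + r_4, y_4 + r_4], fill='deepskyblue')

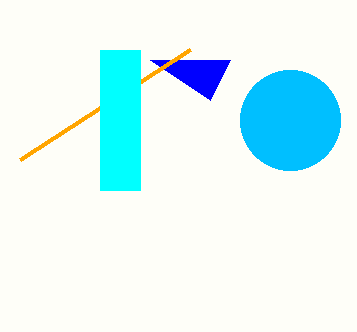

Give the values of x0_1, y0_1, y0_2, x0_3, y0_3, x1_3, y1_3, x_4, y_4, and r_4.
x0_1 = 210, y0_1 = 100, y0_2 = 50, x0_3 = 100, y0_3 = 50, x1_3 = 140, y1_3 = 190, x_4 = 290, y_4 = 120, r_4 = 50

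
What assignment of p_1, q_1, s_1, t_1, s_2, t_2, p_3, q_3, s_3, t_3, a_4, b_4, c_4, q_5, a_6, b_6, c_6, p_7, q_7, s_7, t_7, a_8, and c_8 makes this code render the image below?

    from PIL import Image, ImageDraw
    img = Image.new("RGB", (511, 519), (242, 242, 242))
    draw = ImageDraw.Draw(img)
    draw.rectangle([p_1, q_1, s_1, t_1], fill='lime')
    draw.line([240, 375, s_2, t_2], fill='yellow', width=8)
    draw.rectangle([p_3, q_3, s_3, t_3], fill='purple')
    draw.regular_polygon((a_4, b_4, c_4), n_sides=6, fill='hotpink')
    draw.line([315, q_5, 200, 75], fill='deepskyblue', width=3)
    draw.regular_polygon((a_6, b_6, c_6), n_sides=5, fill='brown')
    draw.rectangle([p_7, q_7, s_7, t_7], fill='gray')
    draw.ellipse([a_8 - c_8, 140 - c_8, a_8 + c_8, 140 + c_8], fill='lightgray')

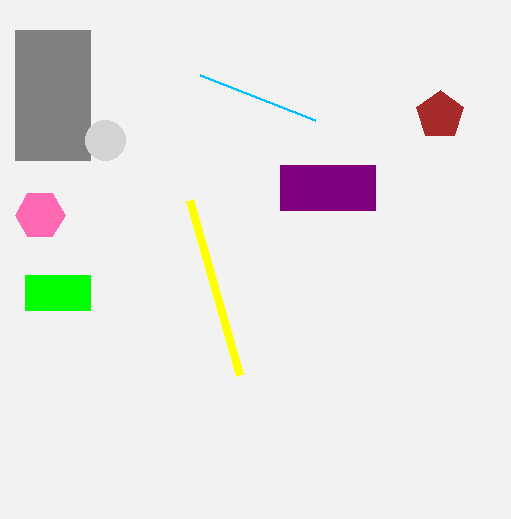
p_1 = 25
q_1 = 275
s_1 = 90
t_1 = 310
s_2 = 190
t_2 = 200
p_3 = 280
q_3 = 165
s_3 = 375
t_3 = 210
a_4 = 40
b_4 = 215
c_4 = 25
q_5 = 120
a_6 = 440
b_6 = 115
c_6 = 25
p_7 = 15
q_7 = 30
s_7 = 90
t_7 = 160
a_8 = 105
c_8 = 20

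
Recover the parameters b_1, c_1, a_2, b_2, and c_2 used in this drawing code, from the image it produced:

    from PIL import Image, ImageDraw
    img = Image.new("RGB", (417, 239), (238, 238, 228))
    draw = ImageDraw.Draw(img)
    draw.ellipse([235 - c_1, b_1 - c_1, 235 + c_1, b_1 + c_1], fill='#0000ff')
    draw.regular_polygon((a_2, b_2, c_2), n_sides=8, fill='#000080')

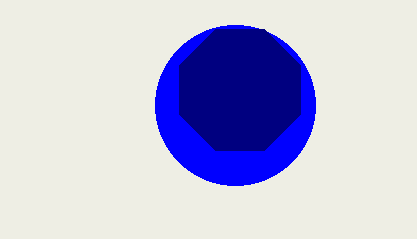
b_1 = 105
c_1 = 80
a_2 = 240
b_2 = 90
c_2 = 65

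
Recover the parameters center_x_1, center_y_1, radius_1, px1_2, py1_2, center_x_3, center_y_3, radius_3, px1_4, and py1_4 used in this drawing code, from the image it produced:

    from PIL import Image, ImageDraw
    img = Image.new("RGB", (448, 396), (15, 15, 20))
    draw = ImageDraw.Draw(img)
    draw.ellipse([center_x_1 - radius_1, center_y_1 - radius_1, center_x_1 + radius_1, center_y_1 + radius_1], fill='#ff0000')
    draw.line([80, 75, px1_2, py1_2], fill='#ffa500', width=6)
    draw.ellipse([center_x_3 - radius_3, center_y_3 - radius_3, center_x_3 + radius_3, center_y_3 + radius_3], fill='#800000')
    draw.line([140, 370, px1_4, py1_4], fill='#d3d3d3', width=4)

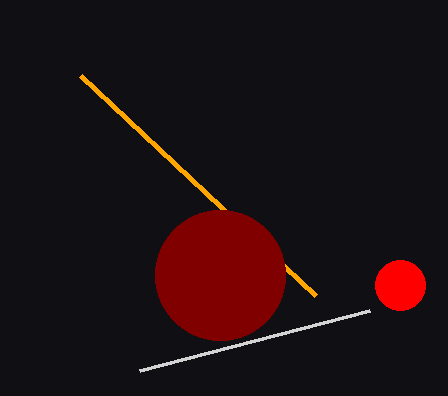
center_x_1 = 400
center_y_1 = 285
radius_1 = 25
px1_2 = 315
py1_2 = 295
center_x_3 = 220
center_y_3 = 275
radius_3 = 65
px1_4 = 370
py1_4 = 310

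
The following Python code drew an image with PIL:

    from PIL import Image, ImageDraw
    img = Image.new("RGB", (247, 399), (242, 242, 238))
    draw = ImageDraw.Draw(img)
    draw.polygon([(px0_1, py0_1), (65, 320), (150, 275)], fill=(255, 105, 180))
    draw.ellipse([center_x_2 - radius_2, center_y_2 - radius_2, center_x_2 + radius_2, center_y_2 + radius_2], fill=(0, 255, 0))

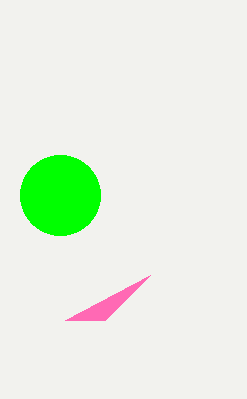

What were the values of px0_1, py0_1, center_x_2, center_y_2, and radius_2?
px0_1 = 105
py0_1 = 320
center_x_2 = 60
center_y_2 = 195
radius_2 = 40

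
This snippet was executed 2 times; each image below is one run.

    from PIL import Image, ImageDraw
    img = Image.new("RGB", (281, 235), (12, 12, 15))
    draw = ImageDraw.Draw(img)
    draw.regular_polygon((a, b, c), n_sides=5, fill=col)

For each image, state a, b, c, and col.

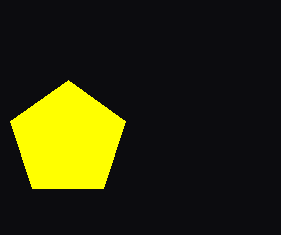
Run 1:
a = 68; b = 140; c = 60; col = 'yellow'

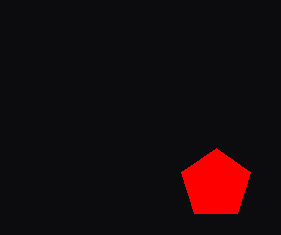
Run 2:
a = 216
b = 184
c = 36
col = 'red'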